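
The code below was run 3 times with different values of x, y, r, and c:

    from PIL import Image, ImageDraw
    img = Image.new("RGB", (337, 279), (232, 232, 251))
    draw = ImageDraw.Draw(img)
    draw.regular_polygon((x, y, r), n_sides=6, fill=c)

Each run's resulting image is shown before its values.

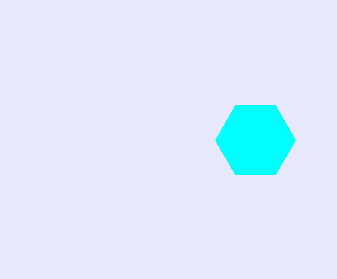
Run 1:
x = 255, y = 140, r = 40, c = 'cyan'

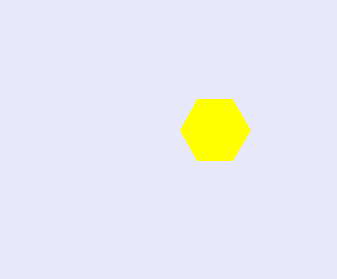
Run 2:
x = 215; y = 130; r = 35; c = 'yellow'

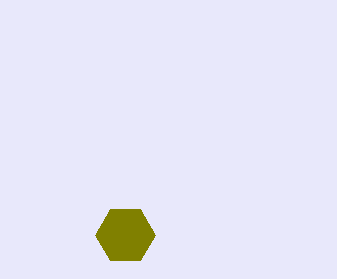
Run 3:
x = 125
y = 235
r = 30
c = 'olive'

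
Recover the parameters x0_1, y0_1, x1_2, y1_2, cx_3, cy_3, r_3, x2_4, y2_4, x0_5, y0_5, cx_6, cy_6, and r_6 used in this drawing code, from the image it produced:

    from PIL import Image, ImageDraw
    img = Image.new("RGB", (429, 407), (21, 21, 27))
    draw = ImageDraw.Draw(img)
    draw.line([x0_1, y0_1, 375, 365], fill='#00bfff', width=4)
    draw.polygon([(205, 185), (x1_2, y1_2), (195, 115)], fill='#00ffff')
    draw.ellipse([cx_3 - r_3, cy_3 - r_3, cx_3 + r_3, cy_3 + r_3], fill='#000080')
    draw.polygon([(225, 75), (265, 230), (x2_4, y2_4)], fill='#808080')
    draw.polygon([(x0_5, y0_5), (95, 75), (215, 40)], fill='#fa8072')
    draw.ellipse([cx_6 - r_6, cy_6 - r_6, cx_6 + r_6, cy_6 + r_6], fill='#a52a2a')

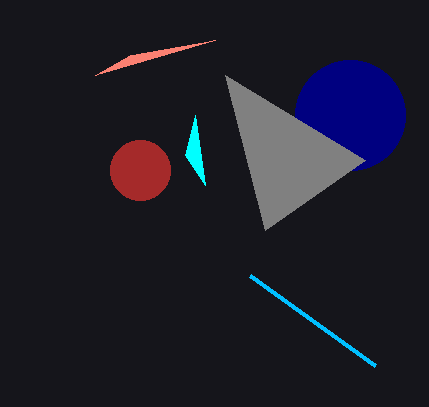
x0_1 = 250, y0_1 = 275, x1_2 = 185, y1_2 = 155, cx_3 = 350, cy_3 = 115, r_3 = 55, x2_4 = 365, y2_4 = 160, x0_5 = 130, y0_5 = 55, cx_6 = 140, cy_6 = 170, r_6 = 30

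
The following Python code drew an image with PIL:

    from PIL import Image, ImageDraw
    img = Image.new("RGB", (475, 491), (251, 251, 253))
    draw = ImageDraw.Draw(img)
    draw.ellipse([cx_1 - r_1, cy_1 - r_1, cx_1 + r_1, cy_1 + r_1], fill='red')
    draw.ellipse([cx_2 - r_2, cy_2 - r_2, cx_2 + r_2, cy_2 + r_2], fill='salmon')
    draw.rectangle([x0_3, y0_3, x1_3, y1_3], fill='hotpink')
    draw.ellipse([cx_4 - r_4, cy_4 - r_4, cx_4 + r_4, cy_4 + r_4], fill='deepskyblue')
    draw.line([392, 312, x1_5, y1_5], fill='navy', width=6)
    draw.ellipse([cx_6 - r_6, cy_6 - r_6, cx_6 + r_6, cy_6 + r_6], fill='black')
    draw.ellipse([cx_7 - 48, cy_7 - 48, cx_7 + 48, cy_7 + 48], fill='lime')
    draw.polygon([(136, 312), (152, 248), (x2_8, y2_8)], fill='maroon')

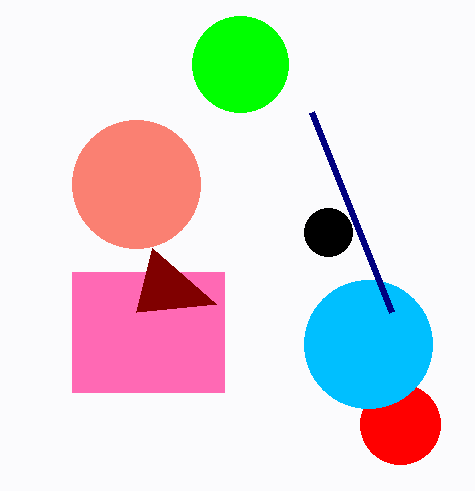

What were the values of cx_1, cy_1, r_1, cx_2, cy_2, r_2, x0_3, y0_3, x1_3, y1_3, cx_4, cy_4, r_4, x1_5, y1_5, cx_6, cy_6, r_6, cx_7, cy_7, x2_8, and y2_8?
cx_1 = 400; cy_1 = 424; r_1 = 40; cx_2 = 136; cy_2 = 184; r_2 = 64; x0_3 = 72; y0_3 = 272; x1_3 = 224; y1_3 = 392; cx_4 = 368; cy_4 = 344; r_4 = 64; x1_5 = 312; y1_5 = 112; cx_6 = 328; cy_6 = 232; r_6 = 24; cx_7 = 240; cy_7 = 64; x2_8 = 216; y2_8 = 304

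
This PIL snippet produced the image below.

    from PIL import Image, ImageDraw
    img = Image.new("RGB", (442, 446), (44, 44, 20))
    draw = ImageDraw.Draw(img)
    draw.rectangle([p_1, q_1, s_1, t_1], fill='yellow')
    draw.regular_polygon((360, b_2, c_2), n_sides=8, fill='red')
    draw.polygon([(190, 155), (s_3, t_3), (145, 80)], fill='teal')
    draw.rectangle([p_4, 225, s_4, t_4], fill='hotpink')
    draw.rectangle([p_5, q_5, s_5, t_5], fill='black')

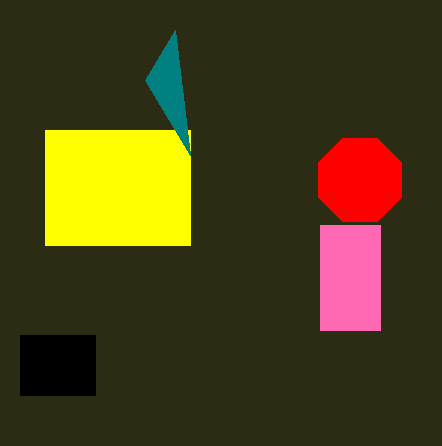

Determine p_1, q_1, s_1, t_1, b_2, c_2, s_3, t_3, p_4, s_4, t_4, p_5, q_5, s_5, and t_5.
p_1 = 45, q_1 = 130, s_1 = 190, t_1 = 245, b_2 = 180, c_2 = 45, s_3 = 175, t_3 = 30, p_4 = 320, s_4 = 380, t_4 = 330, p_5 = 20, q_5 = 335, s_5 = 95, t_5 = 395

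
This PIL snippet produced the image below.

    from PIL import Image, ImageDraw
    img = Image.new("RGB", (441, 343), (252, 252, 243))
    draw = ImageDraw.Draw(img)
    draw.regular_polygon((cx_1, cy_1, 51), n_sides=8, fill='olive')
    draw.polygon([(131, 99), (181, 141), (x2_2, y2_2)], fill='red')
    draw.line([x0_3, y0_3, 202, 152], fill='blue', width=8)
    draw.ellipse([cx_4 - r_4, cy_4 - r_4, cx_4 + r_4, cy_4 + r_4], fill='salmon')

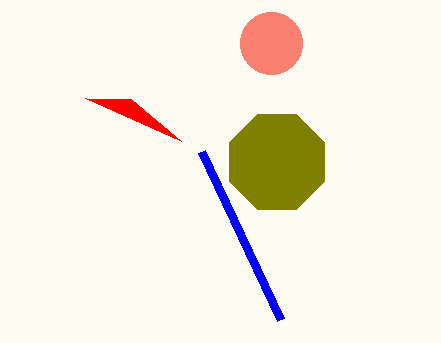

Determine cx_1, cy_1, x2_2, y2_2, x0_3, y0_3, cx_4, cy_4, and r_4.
cx_1 = 277, cy_1 = 162, x2_2 = 85, y2_2 = 98, x0_3 = 281, y0_3 = 320, cx_4 = 271, cy_4 = 43, r_4 = 31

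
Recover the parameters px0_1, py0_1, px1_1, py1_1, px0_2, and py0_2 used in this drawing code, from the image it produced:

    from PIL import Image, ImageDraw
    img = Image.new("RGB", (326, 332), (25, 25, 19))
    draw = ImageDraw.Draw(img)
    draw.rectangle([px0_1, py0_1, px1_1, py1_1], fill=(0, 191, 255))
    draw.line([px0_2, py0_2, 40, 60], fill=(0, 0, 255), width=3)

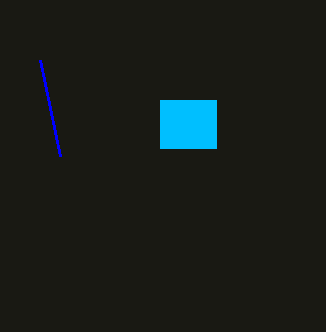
px0_1 = 160, py0_1 = 100, px1_1 = 216, py1_1 = 148, px0_2 = 60, py0_2 = 156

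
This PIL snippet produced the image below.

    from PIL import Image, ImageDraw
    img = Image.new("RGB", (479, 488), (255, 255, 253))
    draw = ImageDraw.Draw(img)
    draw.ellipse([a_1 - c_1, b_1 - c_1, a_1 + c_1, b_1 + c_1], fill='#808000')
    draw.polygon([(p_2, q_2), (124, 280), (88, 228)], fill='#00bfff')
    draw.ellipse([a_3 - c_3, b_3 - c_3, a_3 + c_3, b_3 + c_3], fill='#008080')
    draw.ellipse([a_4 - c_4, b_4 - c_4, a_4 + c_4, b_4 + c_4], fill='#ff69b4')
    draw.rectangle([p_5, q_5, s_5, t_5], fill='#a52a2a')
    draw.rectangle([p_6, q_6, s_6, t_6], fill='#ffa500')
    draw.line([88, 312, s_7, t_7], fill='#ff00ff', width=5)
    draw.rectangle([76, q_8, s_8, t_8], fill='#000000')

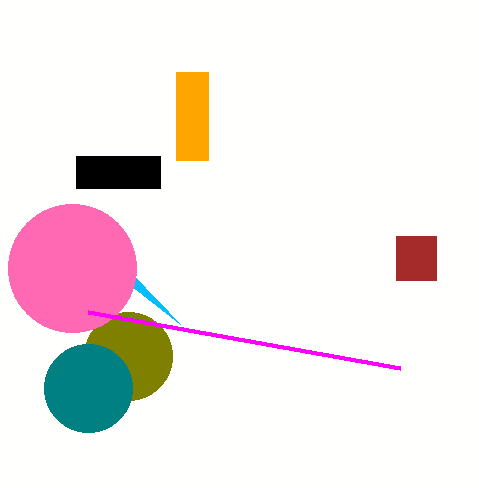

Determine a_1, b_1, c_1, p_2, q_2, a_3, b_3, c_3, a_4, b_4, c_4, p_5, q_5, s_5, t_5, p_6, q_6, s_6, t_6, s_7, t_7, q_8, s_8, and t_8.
a_1 = 128, b_1 = 356, c_1 = 44, p_2 = 180, q_2 = 324, a_3 = 88, b_3 = 388, c_3 = 44, a_4 = 72, b_4 = 268, c_4 = 64, p_5 = 396, q_5 = 236, s_5 = 436, t_5 = 280, p_6 = 176, q_6 = 72, s_6 = 208, t_6 = 160, s_7 = 400, t_7 = 368, q_8 = 156, s_8 = 160, t_8 = 188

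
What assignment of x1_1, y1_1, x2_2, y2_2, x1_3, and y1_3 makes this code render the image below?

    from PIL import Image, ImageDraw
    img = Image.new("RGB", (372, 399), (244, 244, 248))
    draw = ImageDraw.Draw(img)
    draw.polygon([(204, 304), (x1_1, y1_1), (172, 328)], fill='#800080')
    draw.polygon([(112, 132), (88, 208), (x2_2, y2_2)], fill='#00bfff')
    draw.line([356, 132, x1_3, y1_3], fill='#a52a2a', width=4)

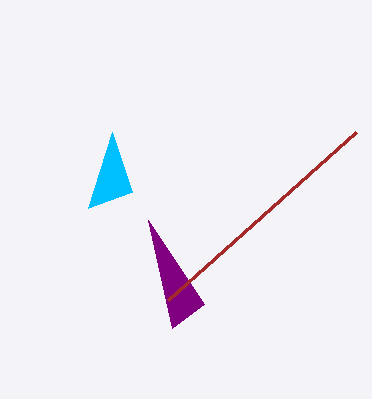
x1_1 = 148, y1_1 = 220, x2_2 = 132, y2_2 = 192, x1_3 = 168, y1_3 = 300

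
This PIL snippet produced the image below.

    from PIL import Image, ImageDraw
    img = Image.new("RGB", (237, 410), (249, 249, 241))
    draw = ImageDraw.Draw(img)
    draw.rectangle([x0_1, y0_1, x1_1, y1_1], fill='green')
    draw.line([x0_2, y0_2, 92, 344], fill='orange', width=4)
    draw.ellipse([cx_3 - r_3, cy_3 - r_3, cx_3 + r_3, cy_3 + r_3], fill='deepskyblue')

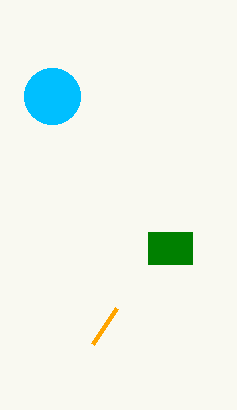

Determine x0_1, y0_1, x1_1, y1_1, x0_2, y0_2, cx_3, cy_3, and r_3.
x0_1 = 148; y0_1 = 232; x1_1 = 192; y1_1 = 264; x0_2 = 116; y0_2 = 308; cx_3 = 52; cy_3 = 96; r_3 = 28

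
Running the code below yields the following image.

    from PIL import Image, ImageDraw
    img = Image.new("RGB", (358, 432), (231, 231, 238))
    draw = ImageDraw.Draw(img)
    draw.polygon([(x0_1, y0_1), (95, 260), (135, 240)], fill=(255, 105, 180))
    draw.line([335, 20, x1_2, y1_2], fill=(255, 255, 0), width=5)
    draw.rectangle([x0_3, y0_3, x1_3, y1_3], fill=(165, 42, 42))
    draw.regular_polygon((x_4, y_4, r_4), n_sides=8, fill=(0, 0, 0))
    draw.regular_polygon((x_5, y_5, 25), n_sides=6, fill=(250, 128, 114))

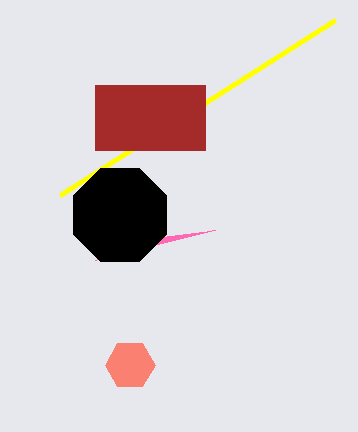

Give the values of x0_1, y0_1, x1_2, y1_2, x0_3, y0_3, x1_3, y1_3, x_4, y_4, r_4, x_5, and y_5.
x0_1 = 215
y0_1 = 230
x1_2 = 60
y1_2 = 195
x0_3 = 95
y0_3 = 85
x1_3 = 205
y1_3 = 150
x_4 = 120
y_4 = 215
r_4 = 50
x_5 = 130
y_5 = 365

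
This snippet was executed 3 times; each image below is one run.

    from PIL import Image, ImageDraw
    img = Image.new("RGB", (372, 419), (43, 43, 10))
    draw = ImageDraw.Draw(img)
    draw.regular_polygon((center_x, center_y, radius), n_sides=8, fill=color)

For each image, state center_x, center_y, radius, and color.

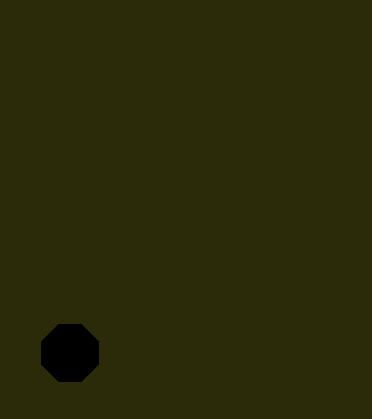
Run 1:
center_x = 70, center_y = 353, radius = 31, color = 'black'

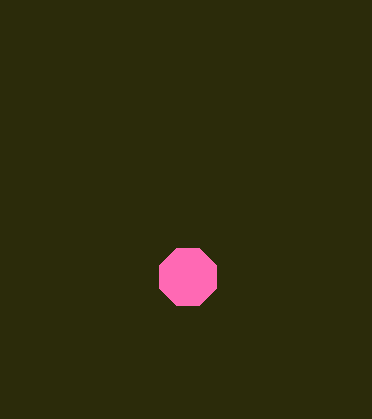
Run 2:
center_x = 188; center_y = 277; radius = 31; color = 'hotpink'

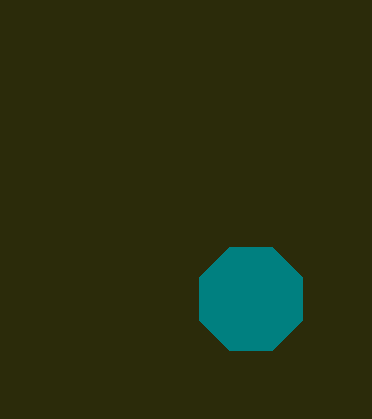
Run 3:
center_x = 251; center_y = 299; radius = 56; color = 'teal'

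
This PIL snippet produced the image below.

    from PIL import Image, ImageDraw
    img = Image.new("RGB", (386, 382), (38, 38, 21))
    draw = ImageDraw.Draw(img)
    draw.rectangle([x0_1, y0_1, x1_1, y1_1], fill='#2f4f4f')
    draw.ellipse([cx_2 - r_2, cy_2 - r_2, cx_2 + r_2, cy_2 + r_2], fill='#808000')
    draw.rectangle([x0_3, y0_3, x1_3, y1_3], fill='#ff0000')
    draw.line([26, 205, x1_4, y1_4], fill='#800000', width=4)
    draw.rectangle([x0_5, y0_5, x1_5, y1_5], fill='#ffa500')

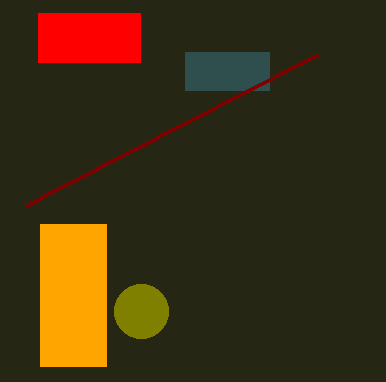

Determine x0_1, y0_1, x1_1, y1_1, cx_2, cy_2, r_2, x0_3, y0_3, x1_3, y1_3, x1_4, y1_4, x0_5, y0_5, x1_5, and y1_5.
x0_1 = 185; y0_1 = 52; x1_1 = 269; y1_1 = 90; cx_2 = 141; cy_2 = 311; r_2 = 27; x0_3 = 38; y0_3 = 13; x1_3 = 140; y1_3 = 62; x1_4 = 318; y1_4 = 54; x0_5 = 40; y0_5 = 224; x1_5 = 106; y1_5 = 366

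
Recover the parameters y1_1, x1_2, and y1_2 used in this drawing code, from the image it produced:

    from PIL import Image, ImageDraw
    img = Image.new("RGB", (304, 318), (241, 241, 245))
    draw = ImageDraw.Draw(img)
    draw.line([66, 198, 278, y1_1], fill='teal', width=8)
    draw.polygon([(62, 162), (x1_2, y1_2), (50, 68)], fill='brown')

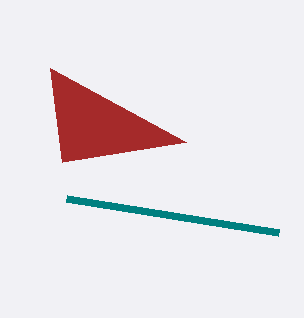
y1_1 = 232; x1_2 = 186; y1_2 = 142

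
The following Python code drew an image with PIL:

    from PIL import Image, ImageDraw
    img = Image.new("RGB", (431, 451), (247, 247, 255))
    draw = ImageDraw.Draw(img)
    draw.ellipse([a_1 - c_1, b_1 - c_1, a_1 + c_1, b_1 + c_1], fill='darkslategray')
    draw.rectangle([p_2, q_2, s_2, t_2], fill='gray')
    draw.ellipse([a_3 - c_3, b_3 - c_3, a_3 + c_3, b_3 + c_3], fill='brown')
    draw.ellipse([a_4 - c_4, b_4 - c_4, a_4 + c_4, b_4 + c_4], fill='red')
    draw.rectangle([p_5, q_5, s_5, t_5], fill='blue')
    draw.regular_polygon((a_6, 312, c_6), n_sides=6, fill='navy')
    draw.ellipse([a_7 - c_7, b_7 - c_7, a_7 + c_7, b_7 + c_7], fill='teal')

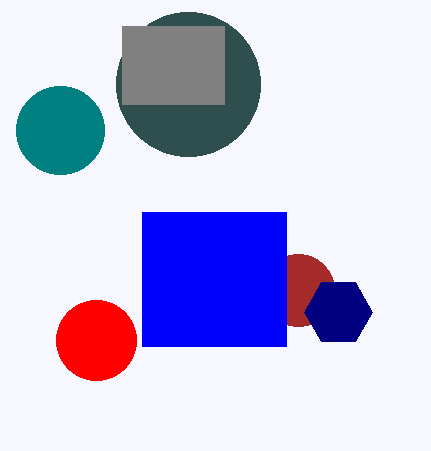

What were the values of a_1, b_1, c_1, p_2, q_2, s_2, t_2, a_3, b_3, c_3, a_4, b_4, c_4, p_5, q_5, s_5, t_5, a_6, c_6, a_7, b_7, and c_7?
a_1 = 188
b_1 = 84
c_1 = 72
p_2 = 122
q_2 = 26
s_2 = 224
t_2 = 104
a_3 = 298
b_3 = 290
c_3 = 36
a_4 = 96
b_4 = 340
c_4 = 40
p_5 = 142
q_5 = 212
s_5 = 286
t_5 = 346
a_6 = 338
c_6 = 34
a_7 = 60
b_7 = 130
c_7 = 44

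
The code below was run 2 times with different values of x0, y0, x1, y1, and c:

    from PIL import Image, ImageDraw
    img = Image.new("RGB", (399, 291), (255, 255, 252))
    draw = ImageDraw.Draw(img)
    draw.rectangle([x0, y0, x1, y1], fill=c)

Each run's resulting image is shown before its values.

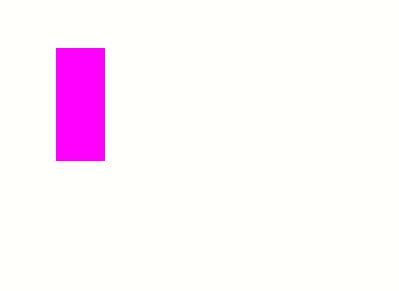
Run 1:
x0 = 56, y0 = 48, x1 = 104, y1 = 160, c = 'magenta'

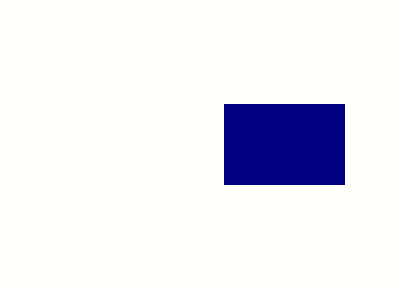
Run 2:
x0 = 224, y0 = 104, x1 = 344, y1 = 184, c = 'navy'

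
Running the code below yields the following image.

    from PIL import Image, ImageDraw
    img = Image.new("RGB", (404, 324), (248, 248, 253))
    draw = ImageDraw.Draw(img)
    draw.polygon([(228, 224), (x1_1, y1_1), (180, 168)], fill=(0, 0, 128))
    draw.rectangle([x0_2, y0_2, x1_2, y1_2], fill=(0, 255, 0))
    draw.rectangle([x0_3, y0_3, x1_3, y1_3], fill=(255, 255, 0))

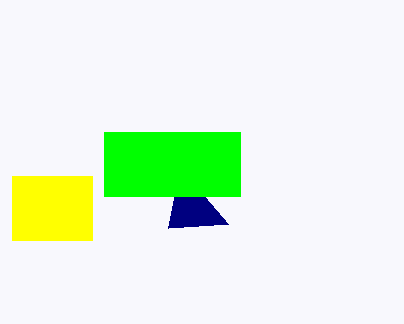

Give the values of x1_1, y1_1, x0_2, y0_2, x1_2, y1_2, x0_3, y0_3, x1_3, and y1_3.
x1_1 = 168
y1_1 = 228
x0_2 = 104
y0_2 = 132
x1_2 = 240
y1_2 = 196
x0_3 = 12
y0_3 = 176
x1_3 = 92
y1_3 = 240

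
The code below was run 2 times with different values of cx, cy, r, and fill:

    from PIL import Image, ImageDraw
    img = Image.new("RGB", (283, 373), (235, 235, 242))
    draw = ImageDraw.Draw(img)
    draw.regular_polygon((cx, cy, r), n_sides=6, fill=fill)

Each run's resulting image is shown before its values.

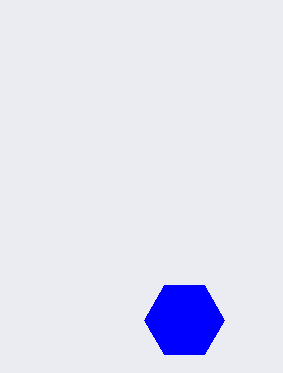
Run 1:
cx = 184; cy = 320; r = 40; fill = 'blue'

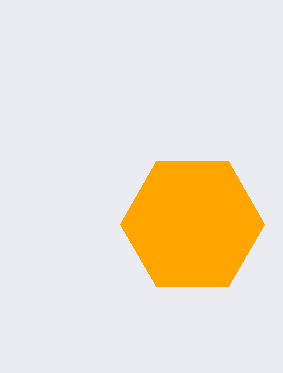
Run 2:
cx = 192; cy = 224; r = 72; fill = 'orange'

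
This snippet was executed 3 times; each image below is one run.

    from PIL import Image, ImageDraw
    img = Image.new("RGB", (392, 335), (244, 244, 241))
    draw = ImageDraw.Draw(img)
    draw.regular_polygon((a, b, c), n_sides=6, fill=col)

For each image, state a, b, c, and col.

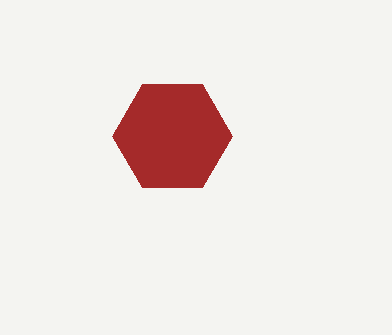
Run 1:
a = 172; b = 136; c = 60; col = 'brown'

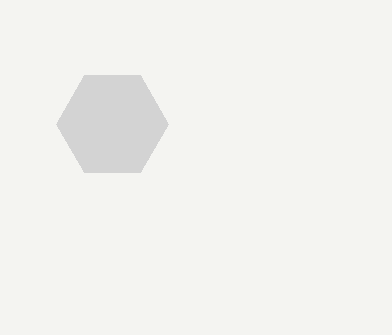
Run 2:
a = 112, b = 124, c = 56, col = 'lightgray'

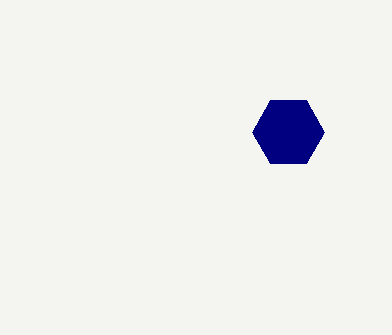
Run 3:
a = 288, b = 132, c = 36, col = 'navy'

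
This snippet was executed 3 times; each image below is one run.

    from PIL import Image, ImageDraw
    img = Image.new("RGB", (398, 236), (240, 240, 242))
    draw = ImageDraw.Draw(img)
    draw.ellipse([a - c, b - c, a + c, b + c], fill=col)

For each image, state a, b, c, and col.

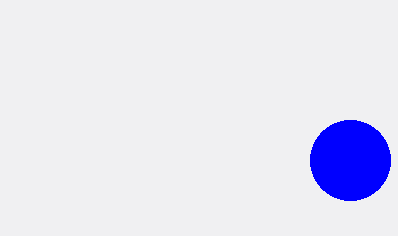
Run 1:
a = 350, b = 160, c = 40, col = 'blue'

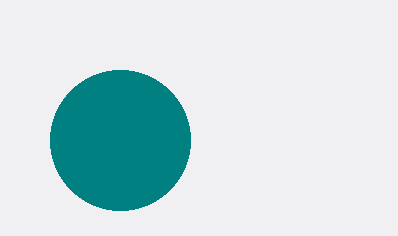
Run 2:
a = 120; b = 140; c = 70; col = 'teal'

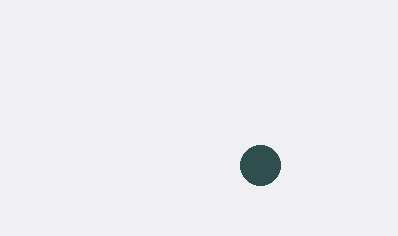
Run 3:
a = 260; b = 165; c = 20; col = 'darkslategray'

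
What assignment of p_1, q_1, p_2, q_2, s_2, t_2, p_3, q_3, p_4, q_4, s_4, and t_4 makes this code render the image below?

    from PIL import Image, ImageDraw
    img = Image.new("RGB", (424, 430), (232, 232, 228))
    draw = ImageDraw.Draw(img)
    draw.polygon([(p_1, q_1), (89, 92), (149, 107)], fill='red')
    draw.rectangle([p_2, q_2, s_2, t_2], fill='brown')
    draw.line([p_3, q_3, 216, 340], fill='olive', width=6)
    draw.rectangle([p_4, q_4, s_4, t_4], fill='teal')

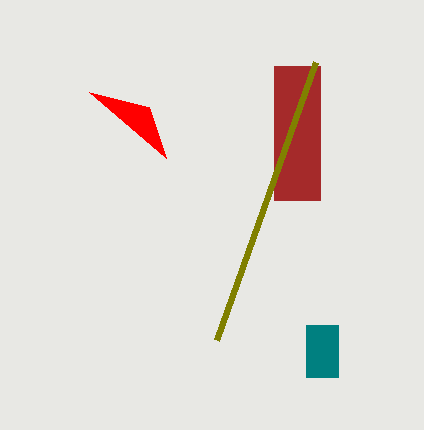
p_1 = 166, q_1 = 158, p_2 = 274, q_2 = 66, s_2 = 320, t_2 = 200, p_3 = 315, q_3 = 62, p_4 = 306, q_4 = 325, s_4 = 338, t_4 = 377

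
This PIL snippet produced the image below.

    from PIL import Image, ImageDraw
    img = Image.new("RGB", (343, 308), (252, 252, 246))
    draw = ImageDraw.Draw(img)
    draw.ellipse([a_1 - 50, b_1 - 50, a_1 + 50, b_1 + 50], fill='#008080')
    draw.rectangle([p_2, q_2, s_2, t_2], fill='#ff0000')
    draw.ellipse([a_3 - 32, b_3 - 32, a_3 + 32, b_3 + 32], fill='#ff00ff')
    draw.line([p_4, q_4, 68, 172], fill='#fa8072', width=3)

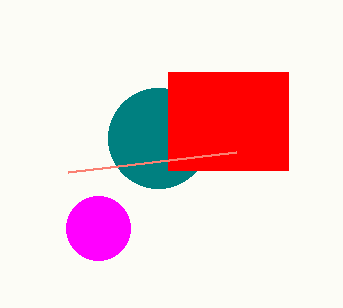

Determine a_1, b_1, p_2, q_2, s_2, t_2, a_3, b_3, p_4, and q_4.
a_1 = 158
b_1 = 138
p_2 = 168
q_2 = 72
s_2 = 288
t_2 = 170
a_3 = 98
b_3 = 228
p_4 = 236
q_4 = 152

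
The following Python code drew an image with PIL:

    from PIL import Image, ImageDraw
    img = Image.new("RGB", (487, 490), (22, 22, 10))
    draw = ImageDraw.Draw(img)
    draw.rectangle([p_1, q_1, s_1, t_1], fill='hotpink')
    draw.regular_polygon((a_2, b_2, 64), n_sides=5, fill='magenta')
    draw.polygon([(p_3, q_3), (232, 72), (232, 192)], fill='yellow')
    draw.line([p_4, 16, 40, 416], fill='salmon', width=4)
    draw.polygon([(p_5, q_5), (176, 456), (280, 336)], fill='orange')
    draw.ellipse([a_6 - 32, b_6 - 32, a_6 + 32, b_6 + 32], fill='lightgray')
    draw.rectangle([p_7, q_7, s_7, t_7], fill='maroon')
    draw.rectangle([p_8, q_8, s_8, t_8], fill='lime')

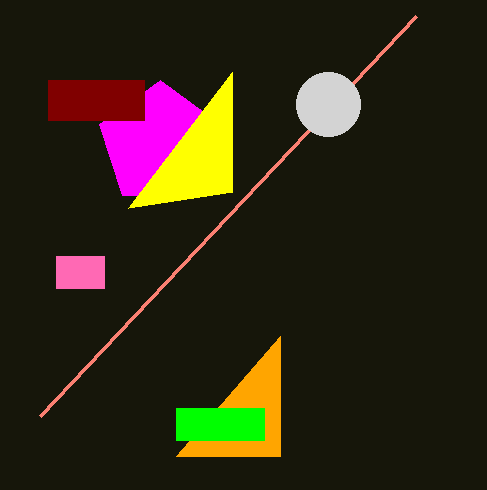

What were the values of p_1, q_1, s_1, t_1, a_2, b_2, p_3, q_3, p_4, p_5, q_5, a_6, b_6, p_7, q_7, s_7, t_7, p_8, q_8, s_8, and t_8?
p_1 = 56, q_1 = 256, s_1 = 104, t_1 = 288, a_2 = 160, b_2 = 144, p_3 = 128, q_3 = 208, p_4 = 416, p_5 = 280, q_5 = 456, a_6 = 328, b_6 = 104, p_7 = 48, q_7 = 80, s_7 = 144, t_7 = 120, p_8 = 176, q_8 = 408, s_8 = 264, t_8 = 440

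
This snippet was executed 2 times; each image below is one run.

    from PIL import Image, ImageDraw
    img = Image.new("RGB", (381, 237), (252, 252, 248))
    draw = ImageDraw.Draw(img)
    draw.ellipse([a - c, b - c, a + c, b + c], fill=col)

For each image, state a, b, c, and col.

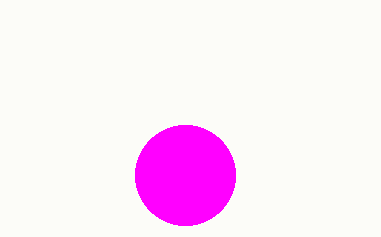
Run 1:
a = 185, b = 175, c = 50, col = 'magenta'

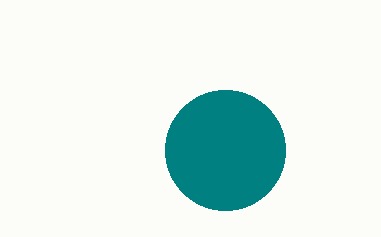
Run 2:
a = 225; b = 150; c = 60; col = 'teal'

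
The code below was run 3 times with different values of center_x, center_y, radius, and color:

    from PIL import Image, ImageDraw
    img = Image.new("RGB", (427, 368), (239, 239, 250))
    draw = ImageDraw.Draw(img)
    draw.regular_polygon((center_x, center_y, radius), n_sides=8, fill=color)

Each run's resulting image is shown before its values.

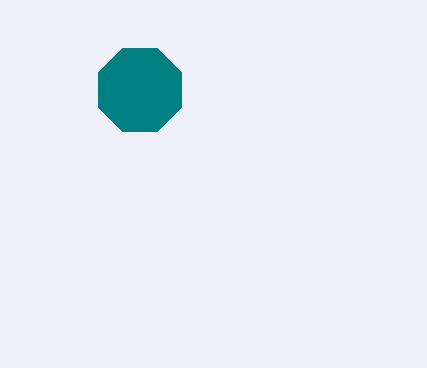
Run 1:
center_x = 140
center_y = 90
radius = 45
color = 'teal'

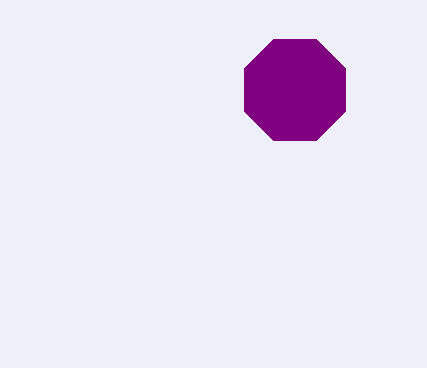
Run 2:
center_x = 295; center_y = 90; radius = 55; color = 'purple'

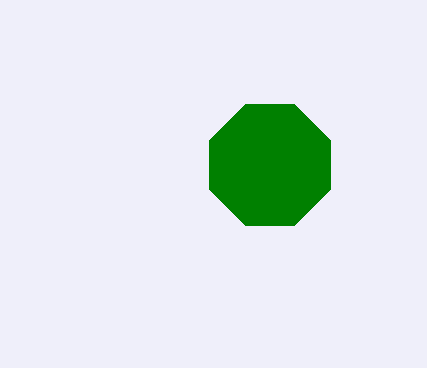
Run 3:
center_x = 270, center_y = 165, radius = 65, color = 'green'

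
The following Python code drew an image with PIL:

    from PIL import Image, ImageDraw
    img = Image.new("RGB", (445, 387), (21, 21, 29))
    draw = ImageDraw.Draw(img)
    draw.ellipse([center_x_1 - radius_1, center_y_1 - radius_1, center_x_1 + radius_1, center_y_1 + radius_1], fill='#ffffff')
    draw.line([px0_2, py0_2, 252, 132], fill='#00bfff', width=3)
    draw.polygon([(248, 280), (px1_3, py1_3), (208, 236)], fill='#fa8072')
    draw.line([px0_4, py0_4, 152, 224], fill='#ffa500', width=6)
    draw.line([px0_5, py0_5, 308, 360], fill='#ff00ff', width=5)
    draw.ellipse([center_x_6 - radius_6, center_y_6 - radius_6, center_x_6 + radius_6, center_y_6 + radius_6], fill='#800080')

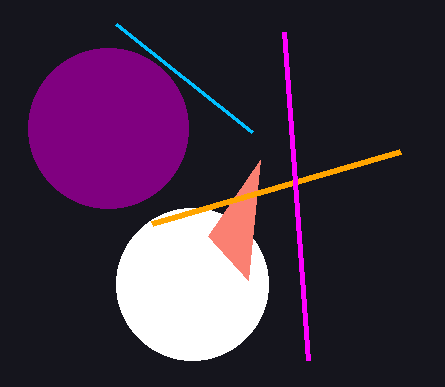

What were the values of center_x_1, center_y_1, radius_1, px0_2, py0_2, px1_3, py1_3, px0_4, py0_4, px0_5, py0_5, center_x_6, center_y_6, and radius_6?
center_x_1 = 192
center_y_1 = 284
radius_1 = 76
px0_2 = 116
py0_2 = 24
px1_3 = 260
py1_3 = 160
px0_4 = 400
py0_4 = 152
px0_5 = 284
py0_5 = 32
center_x_6 = 108
center_y_6 = 128
radius_6 = 80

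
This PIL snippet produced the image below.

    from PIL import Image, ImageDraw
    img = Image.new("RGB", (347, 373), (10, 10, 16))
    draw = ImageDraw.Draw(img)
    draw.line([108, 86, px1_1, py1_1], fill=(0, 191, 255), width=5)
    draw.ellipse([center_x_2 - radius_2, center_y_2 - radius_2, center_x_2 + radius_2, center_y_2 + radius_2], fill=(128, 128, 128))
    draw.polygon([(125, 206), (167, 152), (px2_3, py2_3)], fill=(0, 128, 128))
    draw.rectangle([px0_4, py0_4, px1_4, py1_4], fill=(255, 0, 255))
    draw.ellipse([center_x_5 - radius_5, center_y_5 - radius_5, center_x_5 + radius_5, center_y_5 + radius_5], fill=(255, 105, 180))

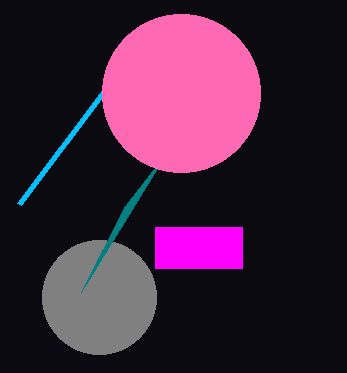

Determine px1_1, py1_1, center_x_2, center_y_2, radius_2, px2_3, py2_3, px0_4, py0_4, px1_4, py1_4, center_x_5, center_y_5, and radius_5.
px1_1 = 19, py1_1 = 204, center_x_2 = 99, center_y_2 = 297, radius_2 = 57, px2_3 = 81, py2_3 = 292, px0_4 = 155, py0_4 = 227, px1_4 = 242, py1_4 = 268, center_x_5 = 181, center_y_5 = 93, radius_5 = 79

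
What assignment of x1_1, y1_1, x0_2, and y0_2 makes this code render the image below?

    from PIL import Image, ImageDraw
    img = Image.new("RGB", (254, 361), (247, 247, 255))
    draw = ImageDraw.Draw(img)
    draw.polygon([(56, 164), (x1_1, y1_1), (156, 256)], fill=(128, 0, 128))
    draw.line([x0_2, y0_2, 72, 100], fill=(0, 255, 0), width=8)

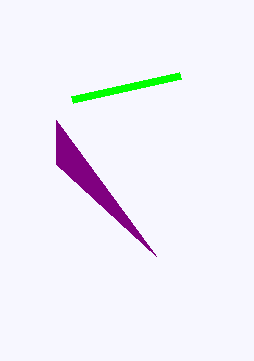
x1_1 = 56; y1_1 = 120; x0_2 = 180; y0_2 = 76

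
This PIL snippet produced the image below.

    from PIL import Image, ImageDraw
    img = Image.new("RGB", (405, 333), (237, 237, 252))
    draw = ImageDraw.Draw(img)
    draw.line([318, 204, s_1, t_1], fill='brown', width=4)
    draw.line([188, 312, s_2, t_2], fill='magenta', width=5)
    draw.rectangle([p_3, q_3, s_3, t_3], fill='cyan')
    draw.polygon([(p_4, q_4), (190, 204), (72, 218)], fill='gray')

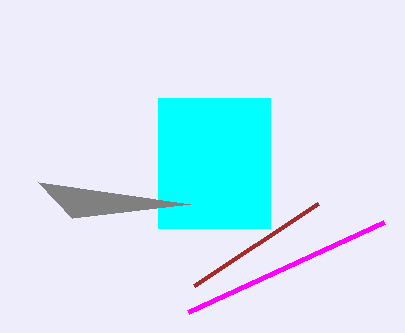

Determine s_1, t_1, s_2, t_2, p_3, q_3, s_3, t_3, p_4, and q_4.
s_1 = 194, t_1 = 286, s_2 = 384, t_2 = 222, p_3 = 158, q_3 = 98, s_3 = 270, t_3 = 228, p_4 = 38, q_4 = 182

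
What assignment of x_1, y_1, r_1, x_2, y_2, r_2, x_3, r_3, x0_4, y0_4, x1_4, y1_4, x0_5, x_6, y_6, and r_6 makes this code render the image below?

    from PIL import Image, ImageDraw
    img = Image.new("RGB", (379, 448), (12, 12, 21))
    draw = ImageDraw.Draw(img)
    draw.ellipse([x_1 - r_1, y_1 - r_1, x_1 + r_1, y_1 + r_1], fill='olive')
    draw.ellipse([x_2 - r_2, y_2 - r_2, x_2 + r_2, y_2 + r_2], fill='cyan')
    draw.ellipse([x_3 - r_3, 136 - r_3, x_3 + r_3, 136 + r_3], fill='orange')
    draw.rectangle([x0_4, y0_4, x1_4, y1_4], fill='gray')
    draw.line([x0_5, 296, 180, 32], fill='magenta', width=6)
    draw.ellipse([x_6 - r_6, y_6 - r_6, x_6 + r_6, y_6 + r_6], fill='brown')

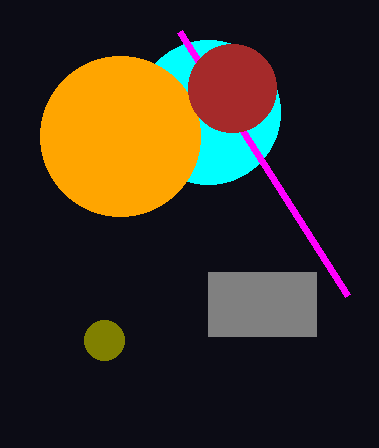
x_1 = 104, y_1 = 340, r_1 = 20, x_2 = 208, y_2 = 112, r_2 = 72, x_3 = 120, r_3 = 80, x0_4 = 208, y0_4 = 272, x1_4 = 316, y1_4 = 336, x0_5 = 348, x_6 = 232, y_6 = 88, r_6 = 44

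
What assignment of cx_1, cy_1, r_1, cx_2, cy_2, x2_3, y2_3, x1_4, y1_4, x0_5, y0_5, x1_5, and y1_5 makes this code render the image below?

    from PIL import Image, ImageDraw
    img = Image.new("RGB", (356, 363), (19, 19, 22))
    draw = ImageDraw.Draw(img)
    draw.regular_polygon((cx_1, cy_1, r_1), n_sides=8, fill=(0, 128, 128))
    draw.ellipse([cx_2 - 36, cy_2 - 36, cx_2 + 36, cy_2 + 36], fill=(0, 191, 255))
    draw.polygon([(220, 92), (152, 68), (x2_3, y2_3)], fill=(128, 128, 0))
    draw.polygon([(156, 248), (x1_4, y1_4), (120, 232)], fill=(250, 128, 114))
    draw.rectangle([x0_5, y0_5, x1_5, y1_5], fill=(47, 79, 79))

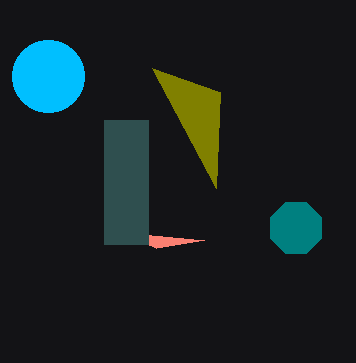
cx_1 = 296, cy_1 = 228, r_1 = 28, cx_2 = 48, cy_2 = 76, x2_3 = 216, y2_3 = 188, x1_4 = 204, y1_4 = 240, x0_5 = 104, y0_5 = 120, x1_5 = 148, y1_5 = 244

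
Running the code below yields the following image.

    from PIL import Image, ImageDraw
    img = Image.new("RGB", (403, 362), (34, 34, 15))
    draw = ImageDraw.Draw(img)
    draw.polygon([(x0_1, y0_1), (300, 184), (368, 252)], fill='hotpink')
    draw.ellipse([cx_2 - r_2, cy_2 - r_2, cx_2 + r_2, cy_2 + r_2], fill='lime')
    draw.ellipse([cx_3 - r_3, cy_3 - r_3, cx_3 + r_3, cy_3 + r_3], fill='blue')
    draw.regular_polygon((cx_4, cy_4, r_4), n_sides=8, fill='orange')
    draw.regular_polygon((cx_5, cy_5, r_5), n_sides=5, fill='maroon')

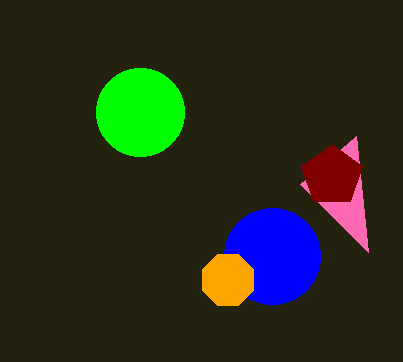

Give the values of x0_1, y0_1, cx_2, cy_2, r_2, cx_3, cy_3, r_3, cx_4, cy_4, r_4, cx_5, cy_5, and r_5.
x0_1 = 356; y0_1 = 136; cx_2 = 140; cy_2 = 112; r_2 = 44; cx_3 = 272; cy_3 = 256; r_3 = 48; cx_4 = 228; cy_4 = 280; r_4 = 28; cx_5 = 332; cy_5 = 176; r_5 = 32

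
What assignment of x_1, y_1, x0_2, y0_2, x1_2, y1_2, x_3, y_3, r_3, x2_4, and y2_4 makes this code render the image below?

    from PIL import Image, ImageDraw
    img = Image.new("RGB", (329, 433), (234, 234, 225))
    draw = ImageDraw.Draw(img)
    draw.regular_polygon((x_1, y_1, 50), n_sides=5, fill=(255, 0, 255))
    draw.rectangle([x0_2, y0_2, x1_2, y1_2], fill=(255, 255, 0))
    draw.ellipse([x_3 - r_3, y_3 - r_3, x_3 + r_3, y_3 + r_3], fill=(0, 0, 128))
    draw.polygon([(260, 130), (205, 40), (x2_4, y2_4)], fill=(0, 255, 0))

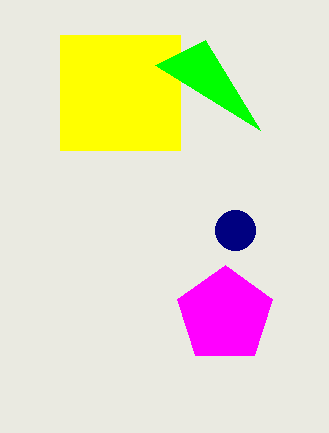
x_1 = 225
y_1 = 315
x0_2 = 60
y0_2 = 35
x1_2 = 180
y1_2 = 150
x_3 = 235
y_3 = 230
r_3 = 20
x2_4 = 155
y2_4 = 65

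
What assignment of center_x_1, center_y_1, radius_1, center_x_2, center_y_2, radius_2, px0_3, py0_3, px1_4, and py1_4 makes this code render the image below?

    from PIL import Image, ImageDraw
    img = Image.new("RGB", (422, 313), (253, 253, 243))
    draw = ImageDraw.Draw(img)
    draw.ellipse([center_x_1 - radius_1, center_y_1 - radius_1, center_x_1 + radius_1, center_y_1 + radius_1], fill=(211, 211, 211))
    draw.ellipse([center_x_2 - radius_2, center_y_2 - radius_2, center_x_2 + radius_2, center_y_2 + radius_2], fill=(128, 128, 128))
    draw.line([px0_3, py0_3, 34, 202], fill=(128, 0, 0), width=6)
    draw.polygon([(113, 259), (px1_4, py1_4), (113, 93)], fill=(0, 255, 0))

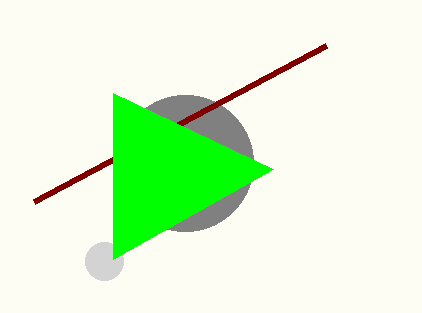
center_x_1 = 104, center_y_1 = 261, radius_1 = 19, center_x_2 = 185, center_y_2 = 163, radius_2 = 68, px0_3 = 326, py0_3 = 46, px1_4 = 273, py1_4 = 169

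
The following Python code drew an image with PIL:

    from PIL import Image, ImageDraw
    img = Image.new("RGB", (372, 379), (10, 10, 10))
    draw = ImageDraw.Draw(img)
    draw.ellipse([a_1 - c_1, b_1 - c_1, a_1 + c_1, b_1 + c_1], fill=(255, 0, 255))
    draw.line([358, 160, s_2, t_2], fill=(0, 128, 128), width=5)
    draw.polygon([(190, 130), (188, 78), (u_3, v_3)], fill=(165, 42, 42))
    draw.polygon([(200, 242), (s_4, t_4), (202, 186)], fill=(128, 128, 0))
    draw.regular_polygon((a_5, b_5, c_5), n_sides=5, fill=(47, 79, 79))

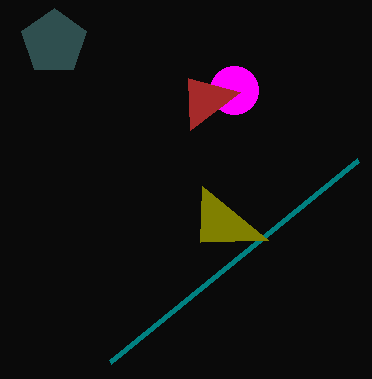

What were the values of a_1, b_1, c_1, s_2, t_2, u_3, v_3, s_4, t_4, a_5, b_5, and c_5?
a_1 = 234; b_1 = 90; c_1 = 24; s_2 = 110; t_2 = 362; u_3 = 240; v_3 = 92; s_4 = 268; t_4 = 240; a_5 = 54; b_5 = 42; c_5 = 34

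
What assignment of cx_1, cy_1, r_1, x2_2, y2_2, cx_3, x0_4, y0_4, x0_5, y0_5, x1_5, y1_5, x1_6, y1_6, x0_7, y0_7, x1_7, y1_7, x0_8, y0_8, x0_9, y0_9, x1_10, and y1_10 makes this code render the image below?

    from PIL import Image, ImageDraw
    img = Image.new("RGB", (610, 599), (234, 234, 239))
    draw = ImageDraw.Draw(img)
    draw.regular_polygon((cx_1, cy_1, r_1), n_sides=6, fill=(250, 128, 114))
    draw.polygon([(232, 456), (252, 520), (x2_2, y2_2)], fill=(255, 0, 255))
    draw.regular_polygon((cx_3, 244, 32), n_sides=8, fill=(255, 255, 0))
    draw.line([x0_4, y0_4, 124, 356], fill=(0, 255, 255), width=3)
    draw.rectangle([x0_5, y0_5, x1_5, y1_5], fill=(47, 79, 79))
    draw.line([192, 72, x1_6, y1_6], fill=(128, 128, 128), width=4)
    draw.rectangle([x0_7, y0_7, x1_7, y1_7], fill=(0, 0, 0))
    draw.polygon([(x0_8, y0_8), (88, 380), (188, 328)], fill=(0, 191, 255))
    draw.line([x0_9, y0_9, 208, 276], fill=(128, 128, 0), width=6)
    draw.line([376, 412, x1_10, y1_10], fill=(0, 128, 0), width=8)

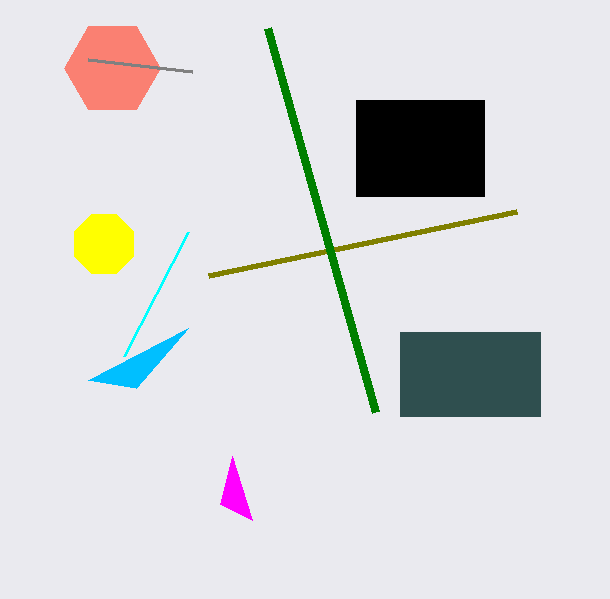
cx_1 = 112
cy_1 = 68
r_1 = 48
x2_2 = 220
y2_2 = 504
cx_3 = 104
x0_4 = 188
y0_4 = 232
x0_5 = 400
y0_5 = 332
x1_5 = 540
y1_5 = 416
x1_6 = 88
y1_6 = 60
x0_7 = 356
y0_7 = 100
x1_7 = 484
y1_7 = 196
x0_8 = 136
y0_8 = 388
x0_9 = 516
y0_9 = 212
x1_10 = 268
y1_10 = 28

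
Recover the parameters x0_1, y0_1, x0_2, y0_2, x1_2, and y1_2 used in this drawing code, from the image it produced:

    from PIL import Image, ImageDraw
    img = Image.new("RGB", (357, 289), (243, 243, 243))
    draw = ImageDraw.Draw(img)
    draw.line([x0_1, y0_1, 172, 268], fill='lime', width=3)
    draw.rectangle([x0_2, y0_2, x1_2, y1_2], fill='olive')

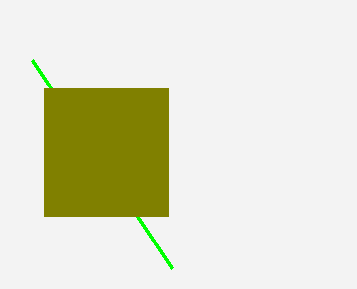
x0_1 = 32; y0_1 = 60; x0_2 = 44; y0_2 = 88; x1_2 = 168; y1_2 = 216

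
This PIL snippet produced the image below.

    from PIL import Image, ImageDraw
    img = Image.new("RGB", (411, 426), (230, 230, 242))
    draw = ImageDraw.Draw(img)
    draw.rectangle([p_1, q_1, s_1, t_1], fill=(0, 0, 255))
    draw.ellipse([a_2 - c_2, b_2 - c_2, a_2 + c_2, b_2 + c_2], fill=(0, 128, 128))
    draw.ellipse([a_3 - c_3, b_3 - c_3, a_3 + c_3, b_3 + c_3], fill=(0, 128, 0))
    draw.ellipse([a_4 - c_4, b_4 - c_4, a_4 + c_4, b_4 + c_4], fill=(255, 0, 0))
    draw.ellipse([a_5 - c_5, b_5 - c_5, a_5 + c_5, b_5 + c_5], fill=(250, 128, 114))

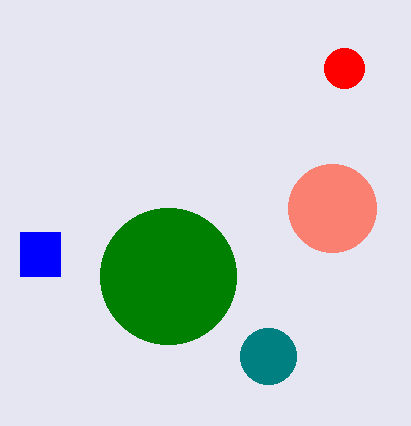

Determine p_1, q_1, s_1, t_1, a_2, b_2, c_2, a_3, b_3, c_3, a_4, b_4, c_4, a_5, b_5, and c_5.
p_1 = 20, q_1 = 232, s_1 = 60, t_1 = 276, a_2 = 268, b_2 = 356, c_2 = 28, a_3 = 168, b_3 = 276, c_3 = 68, a_4 = 344, b_4 = 68, c_4 = 20, a_5 = 332, b_5 = 208, c_5 = 44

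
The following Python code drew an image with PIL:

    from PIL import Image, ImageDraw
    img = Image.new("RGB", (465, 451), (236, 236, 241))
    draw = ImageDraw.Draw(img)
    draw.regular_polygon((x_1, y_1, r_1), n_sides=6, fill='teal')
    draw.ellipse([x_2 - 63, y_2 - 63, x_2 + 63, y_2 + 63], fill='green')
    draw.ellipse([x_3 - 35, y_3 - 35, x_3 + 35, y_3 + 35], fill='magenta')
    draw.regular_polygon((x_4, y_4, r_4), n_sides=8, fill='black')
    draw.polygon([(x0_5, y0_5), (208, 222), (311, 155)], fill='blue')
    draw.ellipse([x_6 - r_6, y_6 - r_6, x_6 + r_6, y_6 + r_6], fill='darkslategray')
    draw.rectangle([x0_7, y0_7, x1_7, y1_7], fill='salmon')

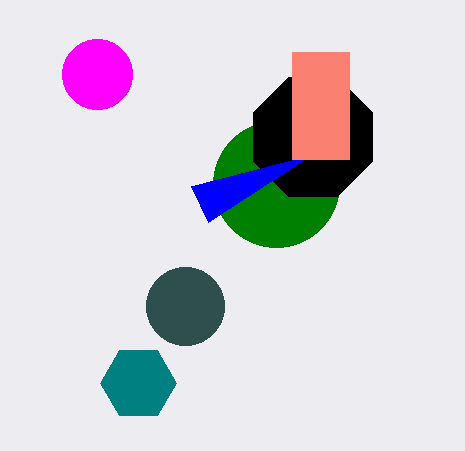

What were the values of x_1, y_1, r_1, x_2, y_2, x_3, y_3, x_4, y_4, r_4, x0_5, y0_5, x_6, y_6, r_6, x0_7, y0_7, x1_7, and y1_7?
x_1 = 138, y_1 = 383, r_1 = 38, x_2 = 276, y_2 = 184, x_3 = 97, y_3 = 74, x_4 = 313, y_4 = 137, r_4 = 64, x0_5 = 191, y0_5 = 186, x_6 = 185, y_6 = 306, r_6 = 39, x0_7 = 292, y0_7 = 52, x1_7 = 349, y1_7 = 159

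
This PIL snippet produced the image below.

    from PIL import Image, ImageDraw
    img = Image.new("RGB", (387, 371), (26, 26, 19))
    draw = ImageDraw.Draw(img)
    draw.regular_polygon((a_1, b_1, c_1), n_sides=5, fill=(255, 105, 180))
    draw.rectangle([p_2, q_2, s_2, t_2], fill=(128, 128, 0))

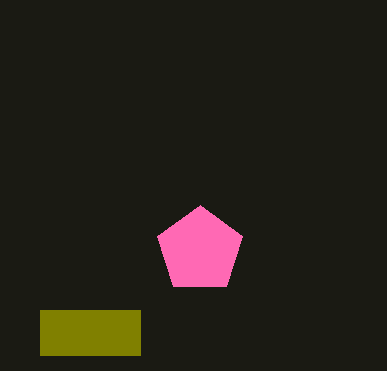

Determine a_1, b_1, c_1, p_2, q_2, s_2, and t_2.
a_1 = 200; b_1 = 250; c_1 = 45; p_2 = 40; q_2 = 310; s_2 = 140; t_2 = 355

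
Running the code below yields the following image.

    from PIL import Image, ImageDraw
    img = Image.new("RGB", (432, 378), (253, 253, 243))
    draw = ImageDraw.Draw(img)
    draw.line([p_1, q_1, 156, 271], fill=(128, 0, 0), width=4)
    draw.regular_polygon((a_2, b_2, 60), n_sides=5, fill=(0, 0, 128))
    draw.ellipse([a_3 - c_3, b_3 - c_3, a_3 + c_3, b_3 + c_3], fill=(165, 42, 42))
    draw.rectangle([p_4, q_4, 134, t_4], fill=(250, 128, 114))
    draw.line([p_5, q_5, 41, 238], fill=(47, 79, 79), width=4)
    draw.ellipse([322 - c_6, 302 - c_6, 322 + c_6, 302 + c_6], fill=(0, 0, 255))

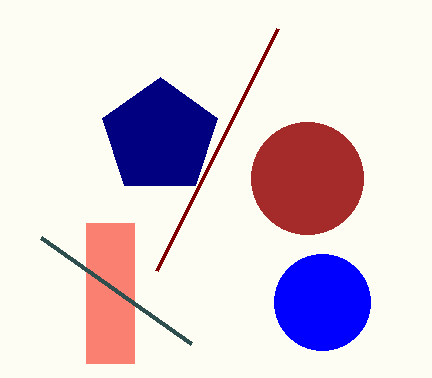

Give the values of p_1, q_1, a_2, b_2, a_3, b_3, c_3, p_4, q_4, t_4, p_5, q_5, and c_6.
p_1 = 277; q_1 = 29; a_2 = 160; b_2 = 137; a_3 = 307; b_3 = 178; c_3 = 56; p_4 = 86; q_4 = 223; t_4 = 363; p_5 = 191; q_5 = 344; c_6 = 48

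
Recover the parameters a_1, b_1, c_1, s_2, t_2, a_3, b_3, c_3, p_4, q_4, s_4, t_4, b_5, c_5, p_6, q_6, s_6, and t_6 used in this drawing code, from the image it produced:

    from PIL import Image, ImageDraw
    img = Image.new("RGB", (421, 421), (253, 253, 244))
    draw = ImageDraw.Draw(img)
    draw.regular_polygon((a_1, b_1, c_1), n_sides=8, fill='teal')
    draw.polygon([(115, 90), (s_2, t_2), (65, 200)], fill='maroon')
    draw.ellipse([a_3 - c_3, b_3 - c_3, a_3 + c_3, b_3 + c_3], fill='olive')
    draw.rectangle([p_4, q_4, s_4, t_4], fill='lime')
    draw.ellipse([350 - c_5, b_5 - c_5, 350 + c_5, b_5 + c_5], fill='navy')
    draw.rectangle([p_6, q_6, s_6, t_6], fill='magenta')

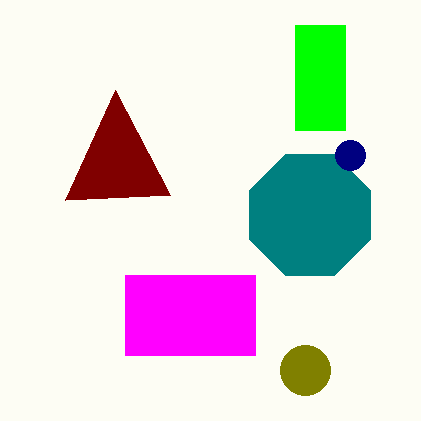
a_1 = 310; b_1 = 215; c_1 = 65; s_2 = 170; t_2 = 195; a_3 = 305; b_3 = 370; c_3 = 25; p_4 = 295; q_4 = 25; s_4 = 345; t_4 = 130; b_5 = 155; c_5 = 15; p_6 = 125; q_6 = 275; s_6 = 255; t_6 = 355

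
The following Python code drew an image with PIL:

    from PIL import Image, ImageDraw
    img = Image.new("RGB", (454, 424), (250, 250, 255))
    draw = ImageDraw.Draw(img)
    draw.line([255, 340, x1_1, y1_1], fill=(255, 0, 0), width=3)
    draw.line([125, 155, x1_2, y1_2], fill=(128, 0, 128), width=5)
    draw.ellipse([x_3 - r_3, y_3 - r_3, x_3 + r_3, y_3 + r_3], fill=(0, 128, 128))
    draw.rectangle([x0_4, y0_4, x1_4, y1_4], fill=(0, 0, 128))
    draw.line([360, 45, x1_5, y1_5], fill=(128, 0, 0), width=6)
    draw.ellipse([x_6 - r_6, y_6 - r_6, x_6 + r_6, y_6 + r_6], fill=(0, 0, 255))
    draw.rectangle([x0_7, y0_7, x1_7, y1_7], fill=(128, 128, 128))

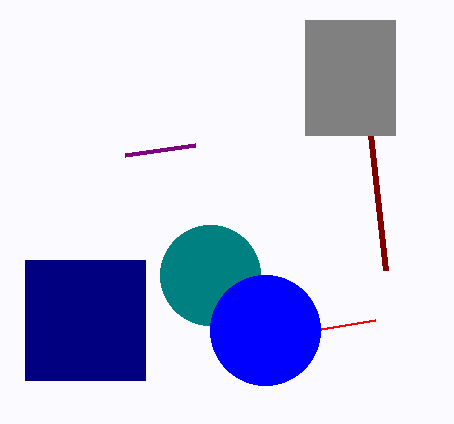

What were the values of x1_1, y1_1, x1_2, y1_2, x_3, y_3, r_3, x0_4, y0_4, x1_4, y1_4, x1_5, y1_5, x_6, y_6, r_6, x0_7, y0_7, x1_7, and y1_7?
x1_1 = 375, y1_1 = 320, x1_2 = 195, y1_2 = 145, x_3 = 210, y_3 = 275, r_3 = 50, x0_4 = 25, y0_4 = 260, x1_4 = 145, y1_4 = 380, x1_5 = 385, y1_5 = 270, x_6 = 265, y_6 = 330, r_6 = 55, x0_7 = 305, y0_7 = 20, x1_7 = 395, y1_7 = 135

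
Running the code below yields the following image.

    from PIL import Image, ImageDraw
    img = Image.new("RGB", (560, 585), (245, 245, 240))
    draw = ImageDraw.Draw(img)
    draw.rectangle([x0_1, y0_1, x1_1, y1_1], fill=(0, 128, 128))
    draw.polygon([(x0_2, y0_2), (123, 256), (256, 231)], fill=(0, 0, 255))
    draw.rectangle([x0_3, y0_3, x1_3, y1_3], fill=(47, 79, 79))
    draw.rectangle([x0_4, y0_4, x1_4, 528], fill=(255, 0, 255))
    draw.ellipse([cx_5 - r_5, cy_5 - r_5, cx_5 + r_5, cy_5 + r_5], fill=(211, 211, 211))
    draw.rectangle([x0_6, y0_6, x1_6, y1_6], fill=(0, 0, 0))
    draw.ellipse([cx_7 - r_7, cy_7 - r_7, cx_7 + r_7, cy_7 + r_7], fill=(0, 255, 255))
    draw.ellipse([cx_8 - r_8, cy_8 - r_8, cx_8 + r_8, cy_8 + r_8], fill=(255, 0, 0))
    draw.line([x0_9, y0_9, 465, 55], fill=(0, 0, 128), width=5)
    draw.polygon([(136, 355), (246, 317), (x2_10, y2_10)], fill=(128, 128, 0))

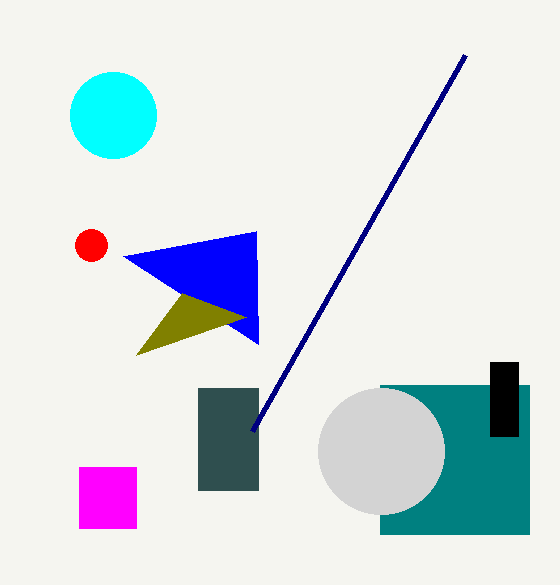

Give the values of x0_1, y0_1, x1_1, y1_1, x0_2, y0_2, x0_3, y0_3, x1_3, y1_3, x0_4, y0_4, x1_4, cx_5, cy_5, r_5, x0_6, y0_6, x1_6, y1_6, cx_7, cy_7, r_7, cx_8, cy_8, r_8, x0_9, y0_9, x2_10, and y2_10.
x0_1 = 380
y0_1 = 385
x1_1 = 529
y1_1 = 534
x0_2 = 258
y0_2 = 344
x0_3 = 198
y0_3 = 388
x1_3 = 258
y1_3 = 490
x0_4 = 79
y0_4 = 467
x1_4 = 136
cx_5 = 381
cy_5 = 451
r_5 = 63
x0_6 = 490
y0_6 = 362
x1_6 = 518
y1_6 = 436
cx_7 = 113
cy_7 = 115
r_7 = 43
cx_8 = 91
cy_8 = 245
r_8 = 16
x0_9 = 252
y0_9 = 431
x2_10 = 182
y2_10 = 293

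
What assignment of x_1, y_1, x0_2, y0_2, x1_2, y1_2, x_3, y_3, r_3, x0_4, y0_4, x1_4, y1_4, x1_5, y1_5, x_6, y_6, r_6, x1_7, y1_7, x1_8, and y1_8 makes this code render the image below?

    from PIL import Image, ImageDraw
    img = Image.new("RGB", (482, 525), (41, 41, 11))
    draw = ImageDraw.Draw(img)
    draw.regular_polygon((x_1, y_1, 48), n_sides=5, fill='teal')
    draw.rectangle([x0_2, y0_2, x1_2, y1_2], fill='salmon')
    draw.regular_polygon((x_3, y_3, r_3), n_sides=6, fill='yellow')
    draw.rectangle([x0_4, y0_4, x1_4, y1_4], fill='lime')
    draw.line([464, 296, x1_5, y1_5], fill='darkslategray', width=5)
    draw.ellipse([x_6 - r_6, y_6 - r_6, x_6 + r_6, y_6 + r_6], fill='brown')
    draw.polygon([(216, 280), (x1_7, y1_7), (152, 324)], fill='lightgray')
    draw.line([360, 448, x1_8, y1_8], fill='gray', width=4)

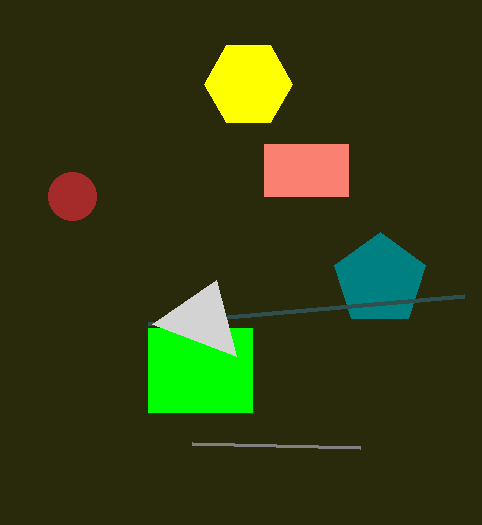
x_1 = 380; y_1 = 280; x0_2 = 264; y0_2 = 144; x1_2 = 348; y1_2 = 196; x_3 = 248; y_3 = 84; r_3 = 44; x0_4 = 148; y0_4 = 328; x1_4 = 252; y1_4 = 412; x1_5 = 148; y1_5 = 324; x_6 = 72; y_6 = 196; r_6 = 24; x1_7 = 236; y1_7 = 356; x1_8 = 192; y1_8 = 444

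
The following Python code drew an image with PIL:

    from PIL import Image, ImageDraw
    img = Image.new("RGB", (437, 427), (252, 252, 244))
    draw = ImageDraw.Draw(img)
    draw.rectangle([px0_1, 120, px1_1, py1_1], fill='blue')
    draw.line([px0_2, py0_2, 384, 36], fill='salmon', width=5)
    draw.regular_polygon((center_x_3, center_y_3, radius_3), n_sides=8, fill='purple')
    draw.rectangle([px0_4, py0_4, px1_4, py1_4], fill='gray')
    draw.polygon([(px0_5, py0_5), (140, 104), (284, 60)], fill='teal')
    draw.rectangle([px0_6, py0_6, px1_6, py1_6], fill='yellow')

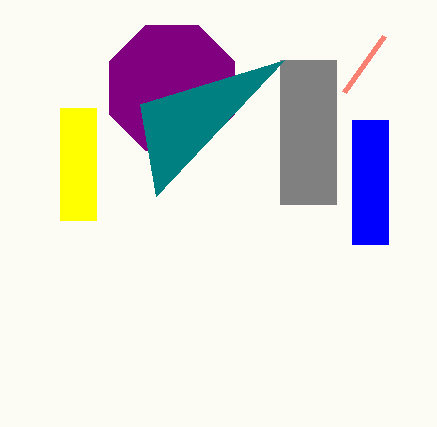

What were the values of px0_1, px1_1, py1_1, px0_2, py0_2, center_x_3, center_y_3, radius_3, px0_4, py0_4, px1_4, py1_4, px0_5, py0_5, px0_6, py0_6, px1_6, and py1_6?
px0_1 = 352; px1_1 = 388; py1_1 = 244; px0_2 = 344; py0_2 = 92; center_x_3 = 172; center_y_3 = 88; radius_3 = 68; px0_4 = 280; py0_4 = 60; px1_4 = 336; py1_4 = 204; px0_5 = 156; py0_5 = 196; px0_6 = 60; py0_6 = 108; px1_6 = 96; py1_6 = 220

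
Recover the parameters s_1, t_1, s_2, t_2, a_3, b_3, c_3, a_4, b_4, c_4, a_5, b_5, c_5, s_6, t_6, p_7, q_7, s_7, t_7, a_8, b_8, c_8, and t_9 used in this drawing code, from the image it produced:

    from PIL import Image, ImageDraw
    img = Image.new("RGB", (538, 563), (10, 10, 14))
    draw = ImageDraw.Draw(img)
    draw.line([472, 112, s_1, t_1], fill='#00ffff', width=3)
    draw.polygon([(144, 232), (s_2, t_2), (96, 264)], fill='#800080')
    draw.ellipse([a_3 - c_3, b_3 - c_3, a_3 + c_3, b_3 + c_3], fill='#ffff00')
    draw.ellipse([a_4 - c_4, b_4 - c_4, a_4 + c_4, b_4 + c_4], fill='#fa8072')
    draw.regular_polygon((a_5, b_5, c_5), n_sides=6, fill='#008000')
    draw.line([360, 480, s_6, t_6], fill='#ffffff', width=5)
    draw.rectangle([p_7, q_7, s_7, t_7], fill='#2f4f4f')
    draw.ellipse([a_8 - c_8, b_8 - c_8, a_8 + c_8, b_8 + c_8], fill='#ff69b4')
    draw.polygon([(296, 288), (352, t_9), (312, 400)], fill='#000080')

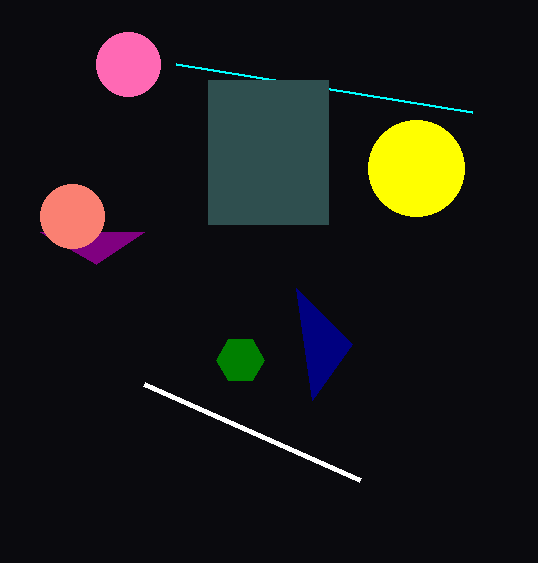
s_1 = 176, t_1 = 64, s_2 = 40, t_2 = 232, a_3 = 416, b_3 = 168, c_3 = 48, a_4 = 72, b_4 = 216, c_4 = 32, a_5 = 240, b_5 = 360, c_5 = 24, s_6 = 144, t_6 = 384, p_7 = 208, q_7 = 80, s_7 = 328, t_7 = 224, a_8 = 128, b_8 = 64, c_8 = 32, t_9 = 344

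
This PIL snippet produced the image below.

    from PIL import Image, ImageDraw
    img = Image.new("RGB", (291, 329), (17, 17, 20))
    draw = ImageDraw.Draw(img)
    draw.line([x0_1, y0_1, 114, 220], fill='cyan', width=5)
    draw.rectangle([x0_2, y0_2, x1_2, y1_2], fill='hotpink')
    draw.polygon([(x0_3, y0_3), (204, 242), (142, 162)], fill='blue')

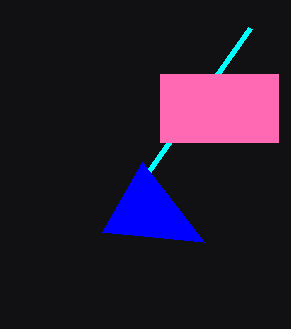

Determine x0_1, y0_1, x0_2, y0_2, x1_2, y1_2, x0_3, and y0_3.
x0_1 = 250
y0_1 = 28
x0_2 = 160
y0_2 = 74
x1_2 = 278
y1_2 = 142
x0_3 = 102
y0_3 = 232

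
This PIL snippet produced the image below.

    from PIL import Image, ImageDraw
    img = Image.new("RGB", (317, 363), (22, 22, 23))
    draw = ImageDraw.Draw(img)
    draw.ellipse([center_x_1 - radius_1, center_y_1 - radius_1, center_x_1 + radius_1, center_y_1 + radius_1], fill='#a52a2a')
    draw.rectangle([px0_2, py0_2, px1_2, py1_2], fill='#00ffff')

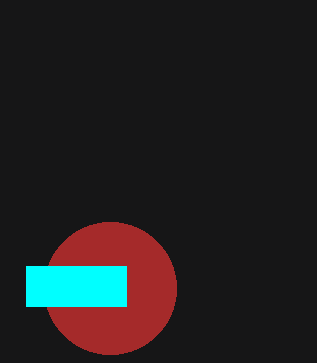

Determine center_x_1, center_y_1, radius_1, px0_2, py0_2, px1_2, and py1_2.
center_x_1 = 110, center_y_1 = 288, radius_1 = 66, px0_2 = 26, py0_2 = 266, px1_2 = 126, py1_2 = 306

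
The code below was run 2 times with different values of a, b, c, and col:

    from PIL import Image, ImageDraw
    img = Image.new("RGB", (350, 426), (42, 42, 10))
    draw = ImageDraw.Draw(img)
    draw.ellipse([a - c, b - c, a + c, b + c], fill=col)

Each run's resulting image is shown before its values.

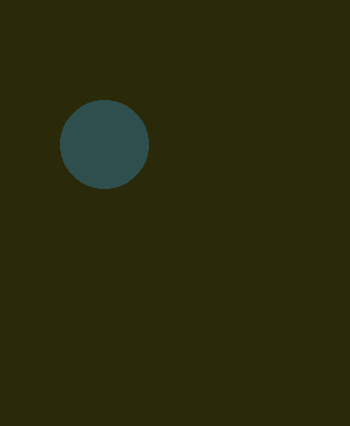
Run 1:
a = 104
b = 144
c = 44
col = 'darkslategray'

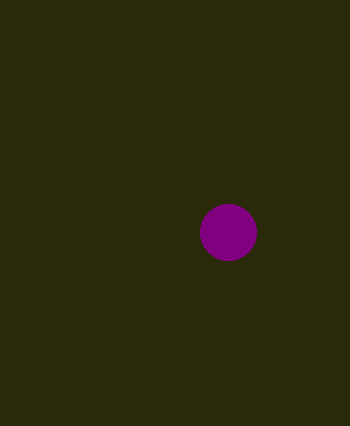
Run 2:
a = 228
b = 232
c = 28
col = 'purple'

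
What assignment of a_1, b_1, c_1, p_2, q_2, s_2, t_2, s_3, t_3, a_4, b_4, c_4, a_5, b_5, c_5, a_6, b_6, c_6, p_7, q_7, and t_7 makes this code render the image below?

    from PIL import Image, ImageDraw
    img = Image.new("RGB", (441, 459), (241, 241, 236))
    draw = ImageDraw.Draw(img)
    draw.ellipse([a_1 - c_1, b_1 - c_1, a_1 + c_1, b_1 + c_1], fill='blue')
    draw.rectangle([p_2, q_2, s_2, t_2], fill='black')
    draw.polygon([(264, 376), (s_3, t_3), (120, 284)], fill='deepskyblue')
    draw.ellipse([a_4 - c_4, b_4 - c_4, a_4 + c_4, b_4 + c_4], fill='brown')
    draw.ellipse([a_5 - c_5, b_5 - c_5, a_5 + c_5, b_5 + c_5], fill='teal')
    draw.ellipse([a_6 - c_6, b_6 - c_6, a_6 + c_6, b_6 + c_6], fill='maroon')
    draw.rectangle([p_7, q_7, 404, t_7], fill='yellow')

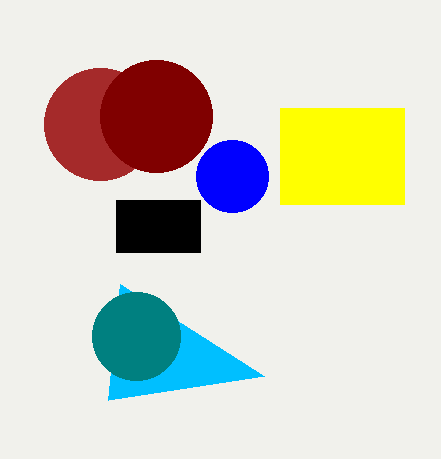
a_1 = 232, b_1 = 176, c_1 = 36, p_2 = 116, q_2 = 200, s_2 = 200, t_2 = 252, s_3 = 108, t_3 = 400, a_4 = 100, b_4 = 124, c_4 = 56, a_5 = 136, b_5 = 336, c_5 = 44, a_6 = 156, b_6 = 116, c_6 = 56, p_7 = 280, q_7 = 108, t_7 = 204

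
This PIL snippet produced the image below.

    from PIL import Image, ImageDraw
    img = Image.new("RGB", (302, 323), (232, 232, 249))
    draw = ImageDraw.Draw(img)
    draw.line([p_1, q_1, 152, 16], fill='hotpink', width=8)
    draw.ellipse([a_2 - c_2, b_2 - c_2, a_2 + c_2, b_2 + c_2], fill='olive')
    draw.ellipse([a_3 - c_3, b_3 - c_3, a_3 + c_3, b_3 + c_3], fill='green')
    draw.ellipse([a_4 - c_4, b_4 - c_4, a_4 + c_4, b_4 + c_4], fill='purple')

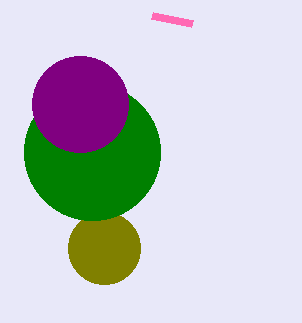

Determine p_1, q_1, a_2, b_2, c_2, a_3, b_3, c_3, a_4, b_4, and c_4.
p_1 = 192, q_1 = 24, a_2 = 104, b_2 = 248, c_2 = 36, a_3 = 92, b_3 = 152, c_3 = 68, a_4 = 80, b_4 = 104, c_4 = 48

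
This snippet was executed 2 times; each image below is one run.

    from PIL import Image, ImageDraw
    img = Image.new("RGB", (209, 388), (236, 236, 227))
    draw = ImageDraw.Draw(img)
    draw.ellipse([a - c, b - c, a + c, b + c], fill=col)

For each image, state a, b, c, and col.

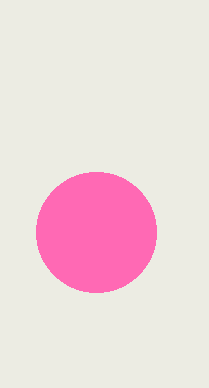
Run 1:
a = 96; b = 232; c = 60; col = 'hotpink'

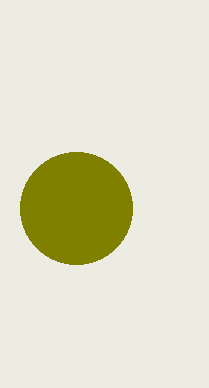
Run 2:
a = 76; b = 208; c = 56; col = 'olive'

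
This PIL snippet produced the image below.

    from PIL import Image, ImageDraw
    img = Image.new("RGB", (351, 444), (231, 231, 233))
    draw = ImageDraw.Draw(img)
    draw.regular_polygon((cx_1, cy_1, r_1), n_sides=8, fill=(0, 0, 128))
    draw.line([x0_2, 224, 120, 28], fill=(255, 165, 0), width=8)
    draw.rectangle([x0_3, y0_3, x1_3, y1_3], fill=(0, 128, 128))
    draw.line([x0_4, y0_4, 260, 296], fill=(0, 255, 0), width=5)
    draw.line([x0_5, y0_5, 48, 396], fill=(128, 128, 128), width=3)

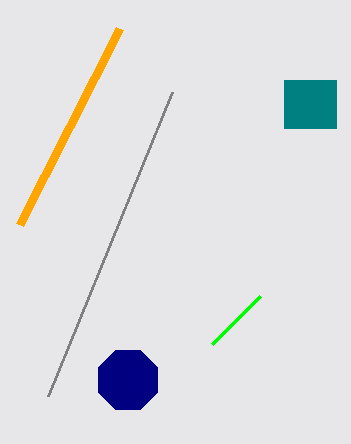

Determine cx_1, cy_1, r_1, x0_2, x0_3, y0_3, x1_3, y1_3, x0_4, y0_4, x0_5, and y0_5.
cx_1 = 128, cy_1 = 380, r_1 = 32, x0_2 = 20, x0_3 = 284, y0_3 = 80, x1_3 = 336, y1_3 = 128, x0_4 = 212, y0_4 = 344, x0_5 = 172, y0_5 = 92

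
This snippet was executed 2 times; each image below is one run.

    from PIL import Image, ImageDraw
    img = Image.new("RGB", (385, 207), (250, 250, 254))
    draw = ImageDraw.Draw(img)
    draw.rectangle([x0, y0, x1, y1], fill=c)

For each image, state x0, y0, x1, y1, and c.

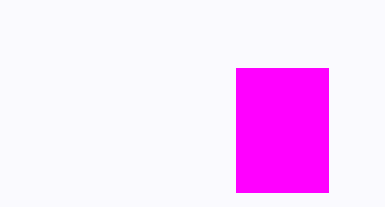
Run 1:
x0 = 236; y0 = 68; x1 = 328; y1 = 192; c = 'magenta'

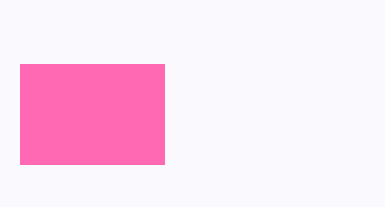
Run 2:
x0 = 20; y0 = 64; x1 = 164; y1 = 164; c = 'hotpink'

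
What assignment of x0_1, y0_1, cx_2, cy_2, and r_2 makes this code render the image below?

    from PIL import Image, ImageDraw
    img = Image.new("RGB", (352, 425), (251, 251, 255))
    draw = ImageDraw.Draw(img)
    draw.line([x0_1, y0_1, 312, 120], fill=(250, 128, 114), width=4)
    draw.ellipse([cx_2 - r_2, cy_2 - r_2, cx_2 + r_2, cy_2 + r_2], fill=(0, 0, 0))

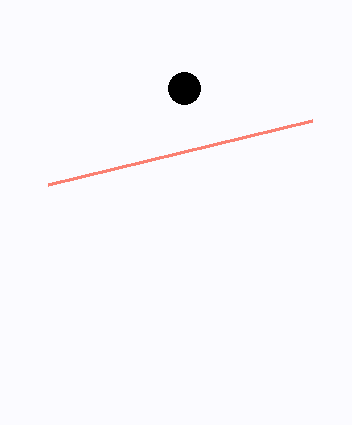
x0_1 = 48; y0_1 = 184; cx_2 = 184; cy_2 = 88; r_2 = 16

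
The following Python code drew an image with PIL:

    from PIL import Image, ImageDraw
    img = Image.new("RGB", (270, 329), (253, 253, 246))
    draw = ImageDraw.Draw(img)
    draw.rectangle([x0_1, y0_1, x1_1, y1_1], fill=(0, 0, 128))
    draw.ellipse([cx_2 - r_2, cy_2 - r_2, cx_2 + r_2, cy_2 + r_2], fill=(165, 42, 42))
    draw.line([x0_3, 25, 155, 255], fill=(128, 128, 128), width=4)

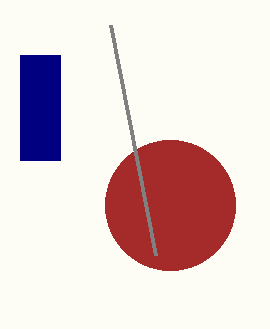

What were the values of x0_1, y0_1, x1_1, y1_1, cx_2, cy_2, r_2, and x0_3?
x0_1 = 20; y0_1 = 55; x1_1 = 60; y1_1 = 160; cx_2 = 170; cy_2 = 205; r_2 = 65; x0_3 = 110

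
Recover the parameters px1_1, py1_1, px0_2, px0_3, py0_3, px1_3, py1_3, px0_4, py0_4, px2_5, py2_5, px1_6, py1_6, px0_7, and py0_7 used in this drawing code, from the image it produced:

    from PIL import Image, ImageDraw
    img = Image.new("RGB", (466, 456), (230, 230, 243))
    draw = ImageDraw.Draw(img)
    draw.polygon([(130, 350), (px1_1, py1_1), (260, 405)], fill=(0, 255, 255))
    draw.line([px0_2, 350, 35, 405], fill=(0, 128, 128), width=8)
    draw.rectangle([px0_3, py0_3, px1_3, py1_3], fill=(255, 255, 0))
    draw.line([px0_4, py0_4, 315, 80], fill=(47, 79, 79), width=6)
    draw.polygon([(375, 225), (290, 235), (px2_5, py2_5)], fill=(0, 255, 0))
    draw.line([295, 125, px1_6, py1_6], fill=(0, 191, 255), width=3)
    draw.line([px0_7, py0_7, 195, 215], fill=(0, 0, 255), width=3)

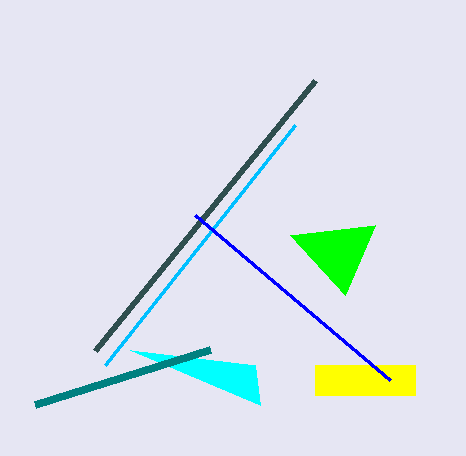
px1_1 = 255; py1_1 = 365; px0_2 = 210; px0_3 = 315; py0_3 = 365; px1_3 = 415; py1_3 = 395; px0_4 = 95; py0_4 = 350; px2_5 = 345; py2_5 = 295; px1_6 = 105; py1_6 = 365; px0_7 = 390; py0_7 = 380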